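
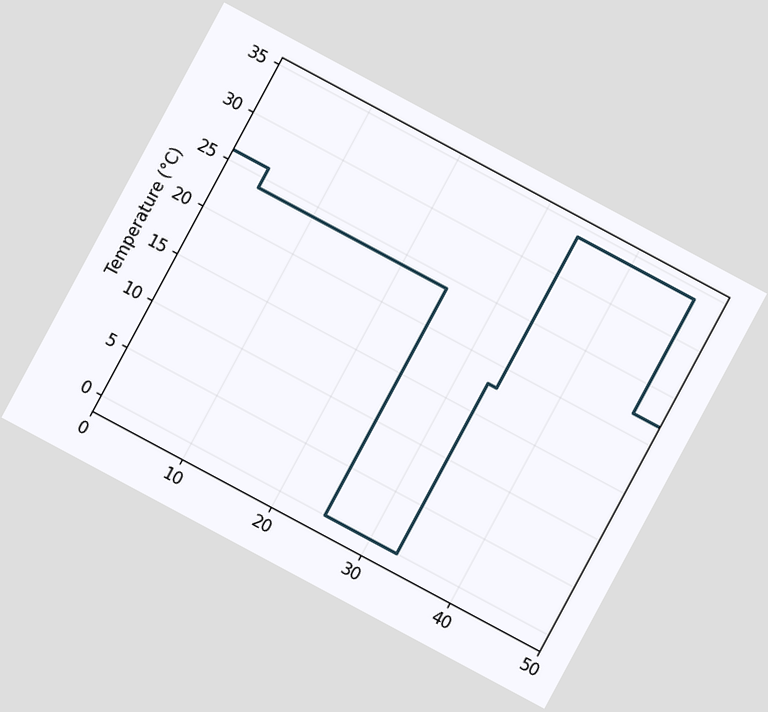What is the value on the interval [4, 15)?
24°C

The chart is tilted about 28° clockwise. On [4, 15) the step sits at 24°C.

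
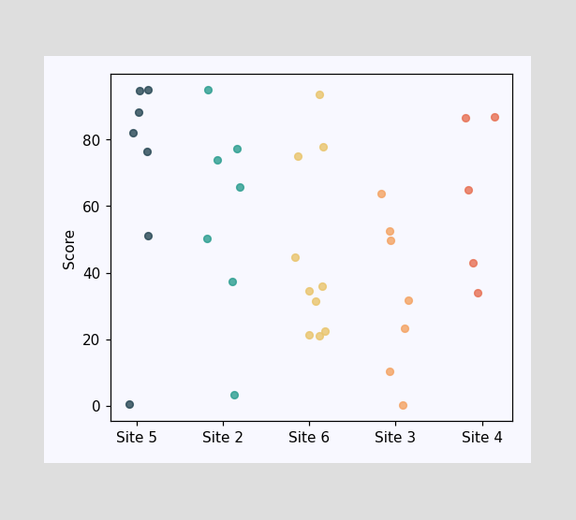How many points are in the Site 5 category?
7

Counting the markers in the Site 5 column gives 7.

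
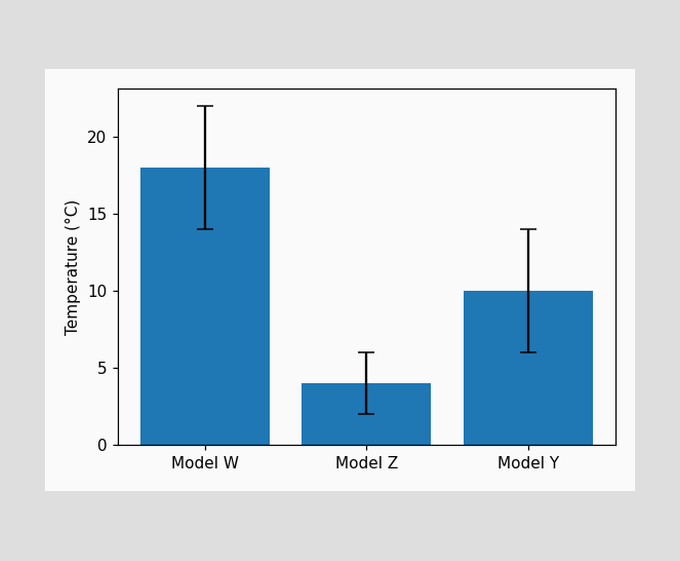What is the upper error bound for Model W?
22°C

The Model W bar's upper whisker reaches 22°C.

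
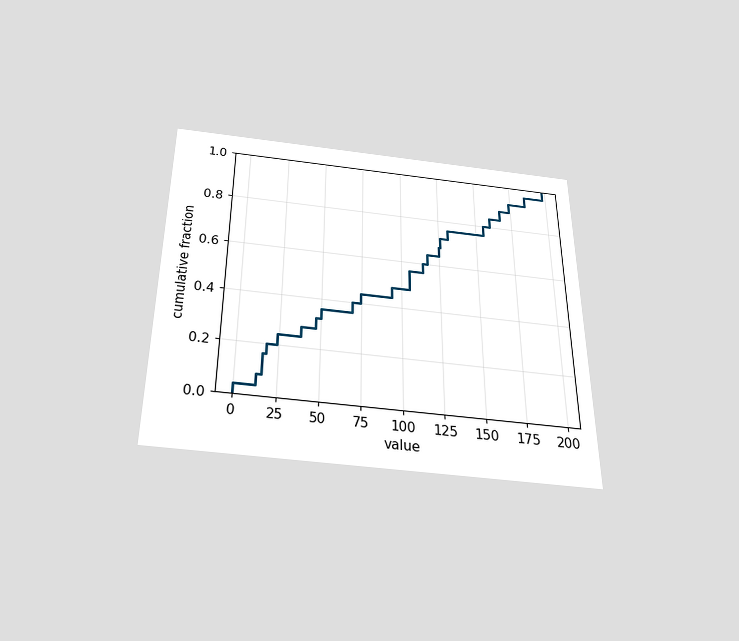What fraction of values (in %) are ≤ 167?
88%

The chart is viewed slightly from below. At x=167 the ECDF step is at 88%.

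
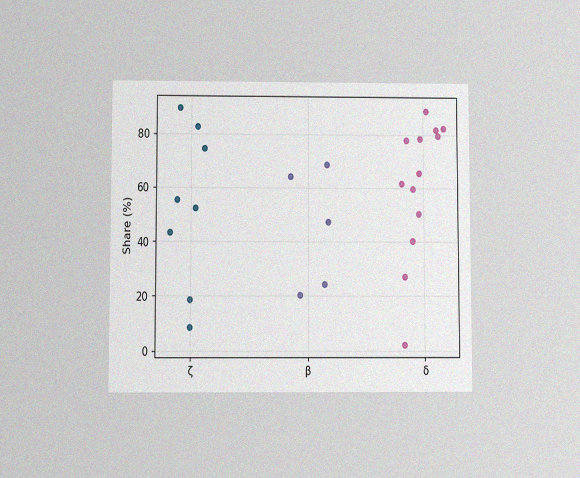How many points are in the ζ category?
The chart is viewed slightly from below, with some photo noise. Counting the markers in the ζ column gives 8.

8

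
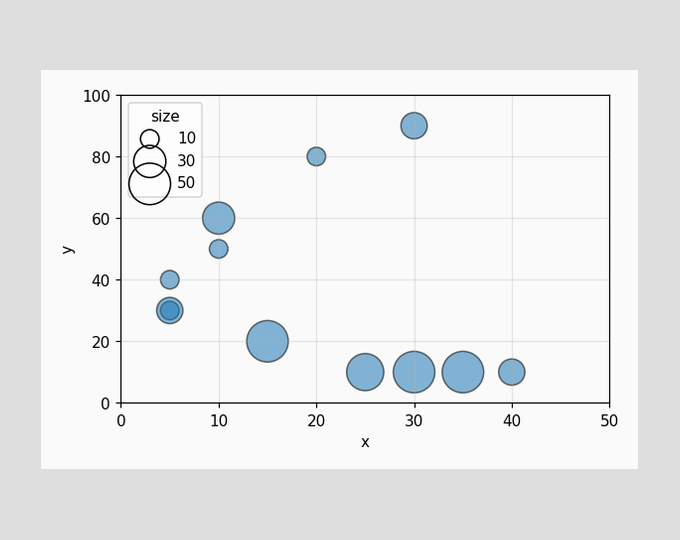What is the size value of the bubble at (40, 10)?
Matching the bubble at (40, 10) against the size legend gives 20.

20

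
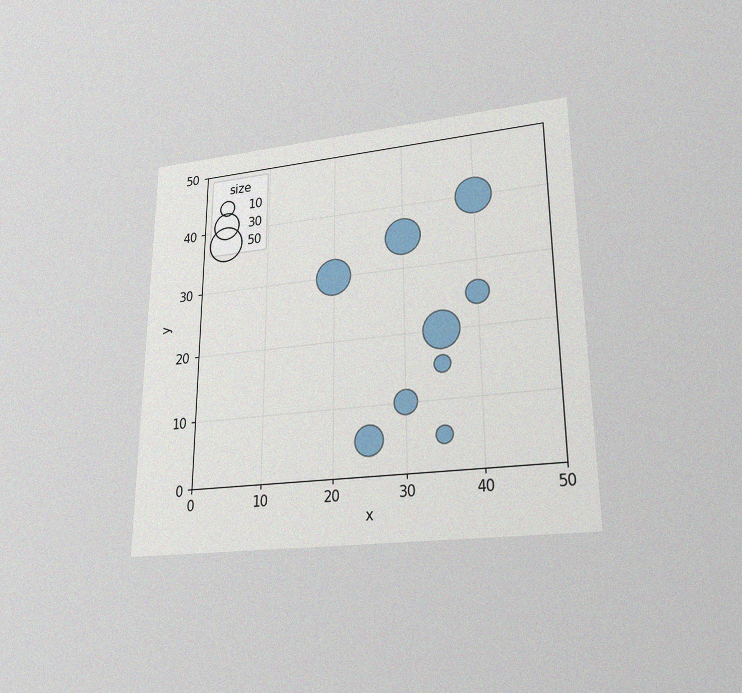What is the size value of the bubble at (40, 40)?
50

The chart is viewed slightly from below, with some photo noise. Matching the bubble at (40, 40) against the size legend gives 50.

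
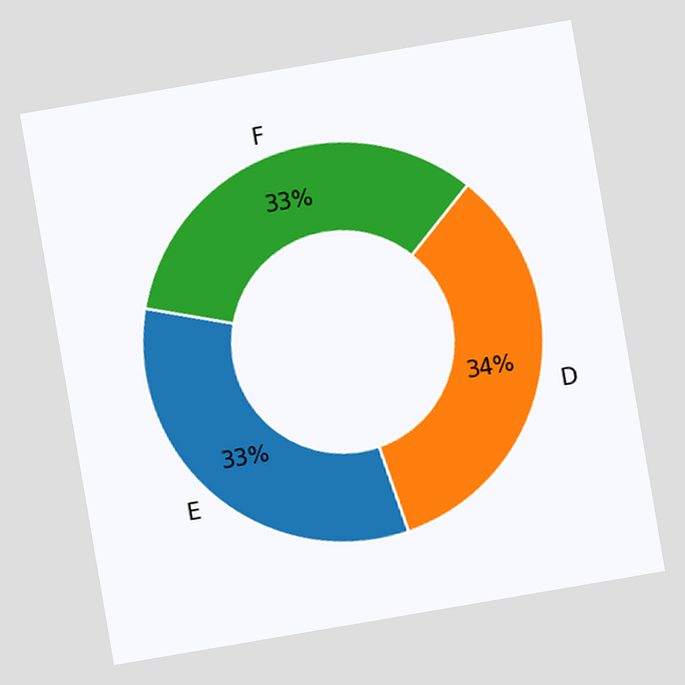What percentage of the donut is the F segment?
33%

The chart is tilted about 10° counter-clockwise. The F segment takes up 33% of the ring.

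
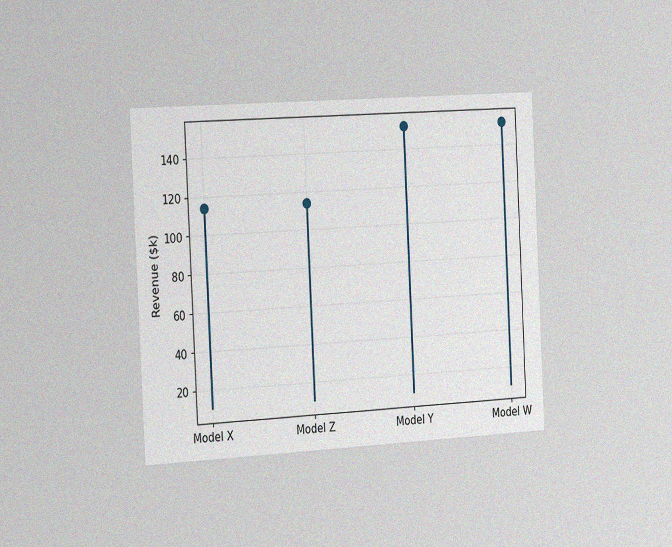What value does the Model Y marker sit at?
The chart is tilted about 3° counter-clockwise and viewed slightly from the left, with some photo noise. The Model Y marker sits at $152k.

$152k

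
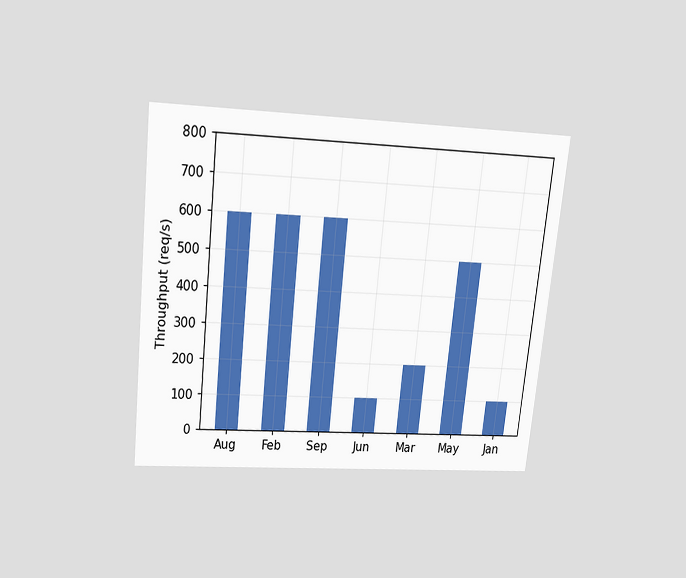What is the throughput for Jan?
100req/s

The chart is tilted about 6° clockwise and viewed slightly from above. Reading along the chart's y-axis, the Jan bar reaches 100req/s.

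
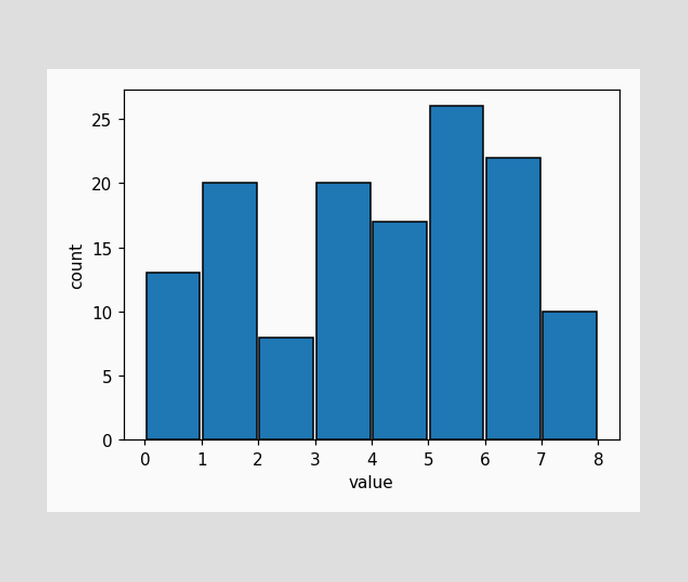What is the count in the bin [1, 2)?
20

The [1, 2) bin has height 20.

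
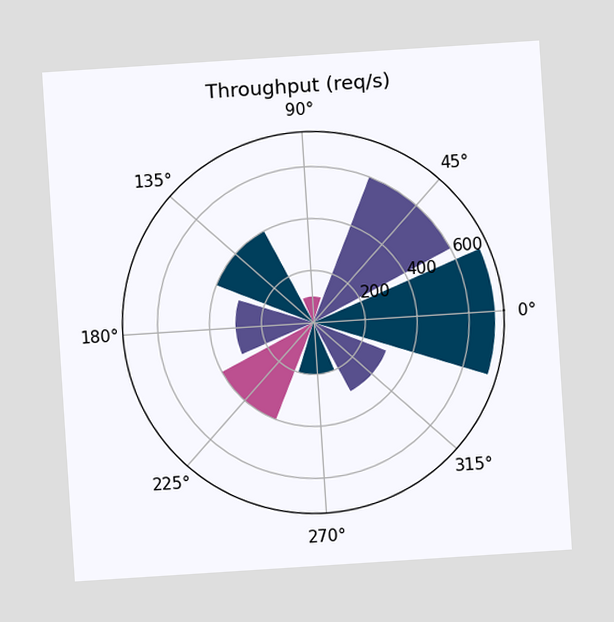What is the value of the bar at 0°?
700req/s

The chart is tilted about 4° counter-clockwise. The bar at 0° reaches 700req/s on the radial axis.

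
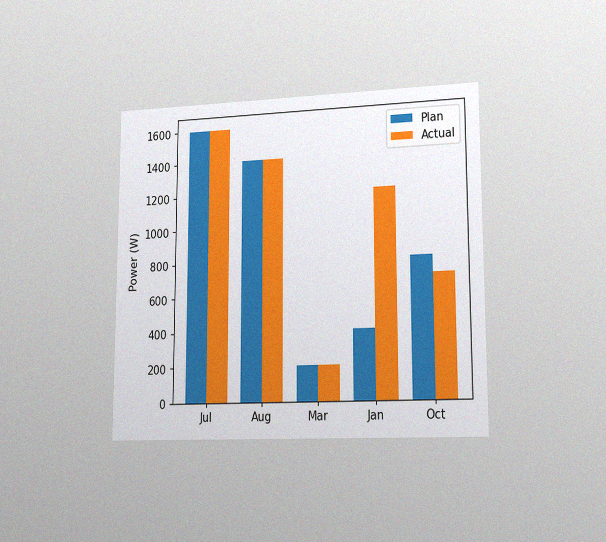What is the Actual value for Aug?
1400W

The chart is viewed slightly from the right, with some photo noise. The Actual bar at Aug reaches 1400W on the y-axis.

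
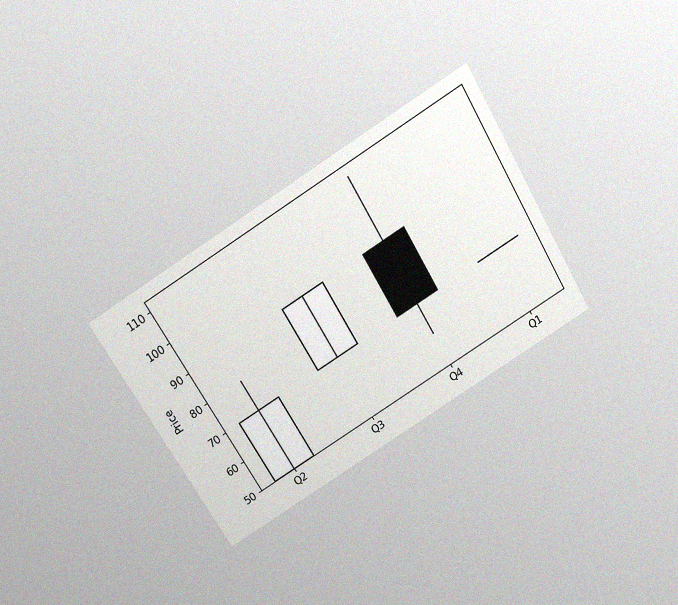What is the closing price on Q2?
The chart is tilted about 31° counter-clockwise and viewed slightly from above, with some photo noise. The Q2 candle closes at 70.

70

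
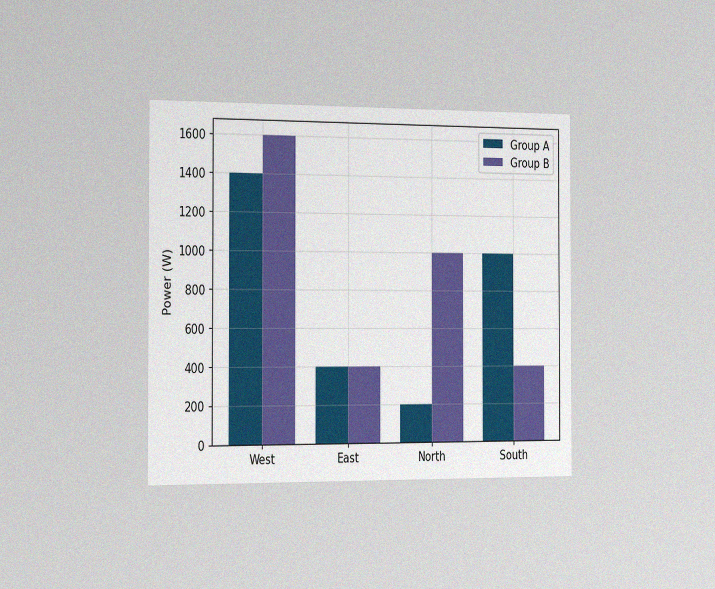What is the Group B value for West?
The chart is viewed slightly from the left, with some photo noise. The Group B bar at West reaches 1600W on the y-axis.

1600W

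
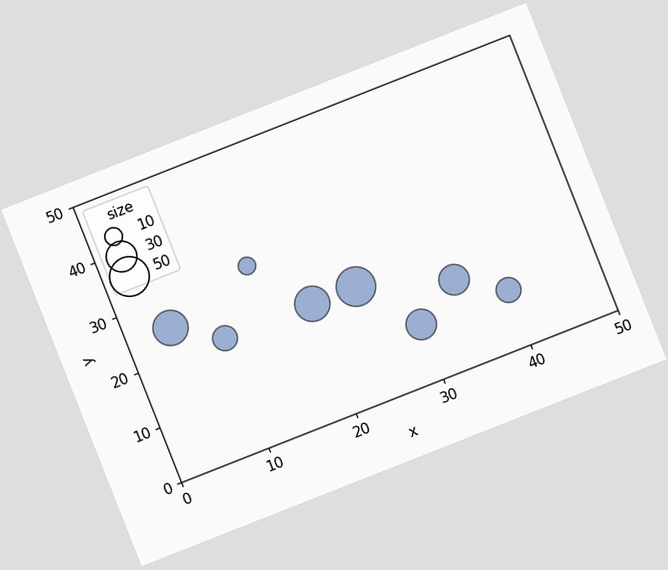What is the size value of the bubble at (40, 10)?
20

The chart is tilted about 22° counter-clockwise. Matching the bubble at (40, 10) against the size legend gives 20.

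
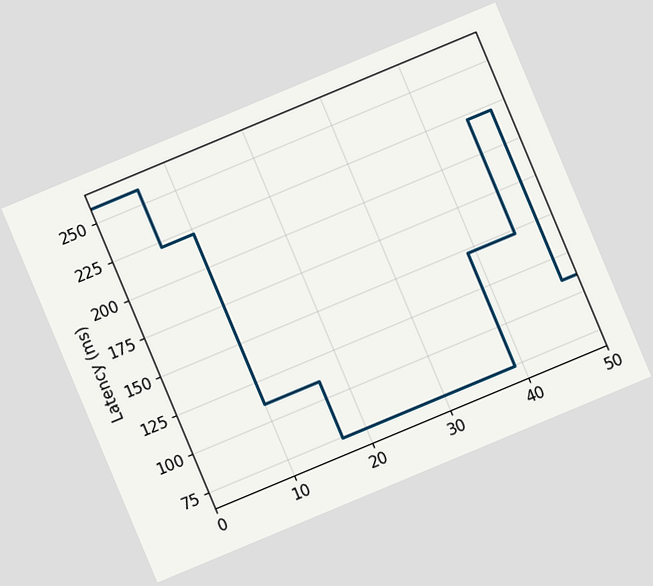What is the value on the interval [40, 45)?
148ms

The chart is tilted about 23° counter-clockwise. On [40, 45) the step sits at 148ms.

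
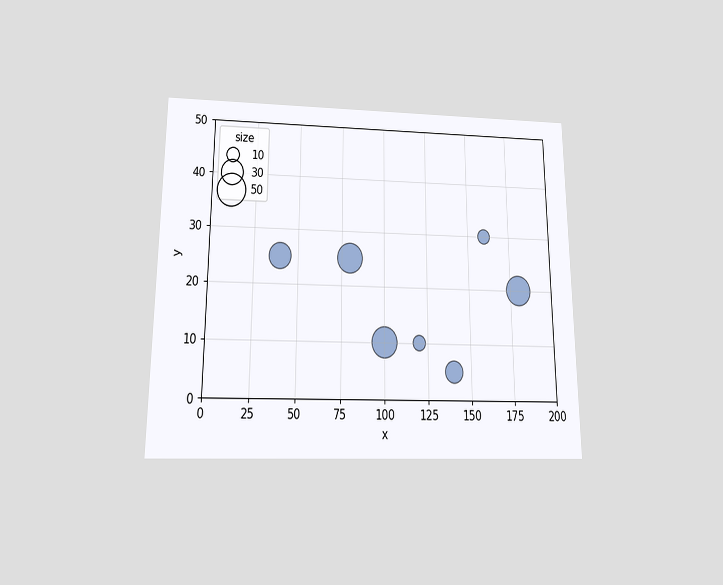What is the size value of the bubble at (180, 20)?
The chart is viewed slightly from below. Matching the bubble at (180, 20) against the size legend gives 40.

40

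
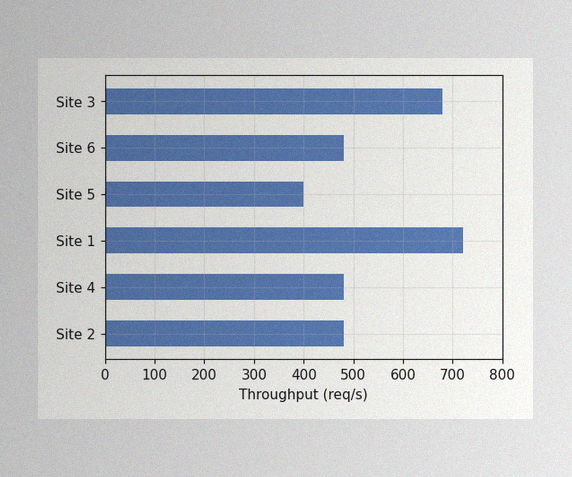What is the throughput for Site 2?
480req/s

The image has some photo noise and uneven lighting. Reading along the chart's x-axis, the Site 2 bar reaches 480req/s.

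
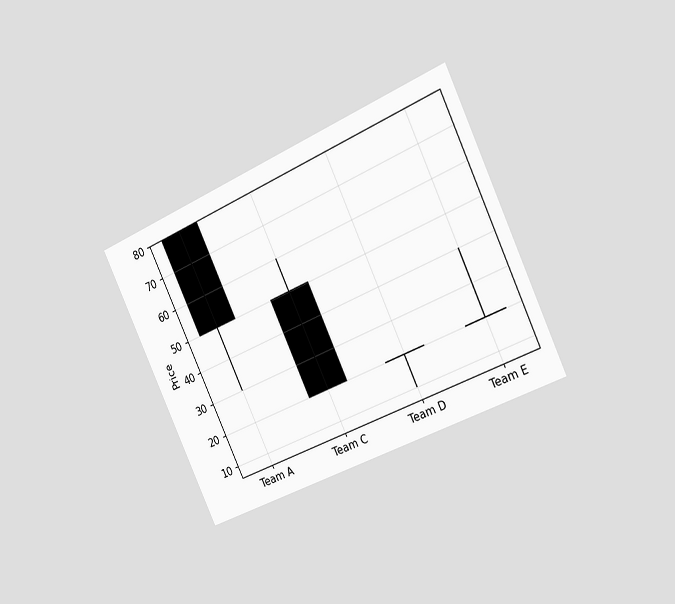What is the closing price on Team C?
20

The chart is tilted about 25° counter-clockwise and viewed slightly from the right. The Team C candle closes at 20.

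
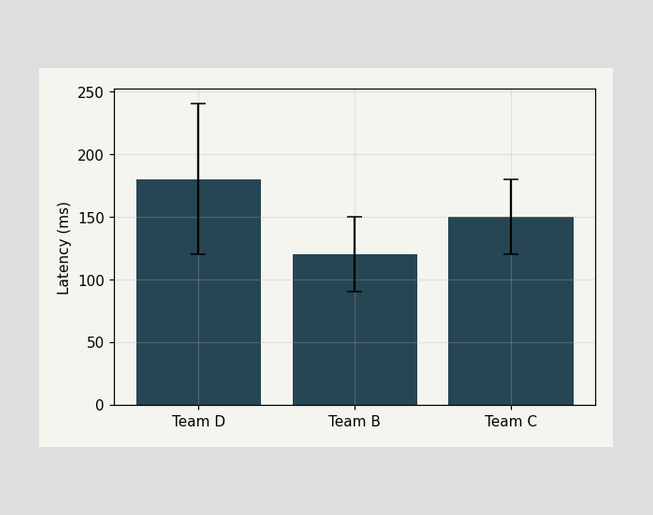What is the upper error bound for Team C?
180ms

The Team C bar's upper whisker reaches 180ms.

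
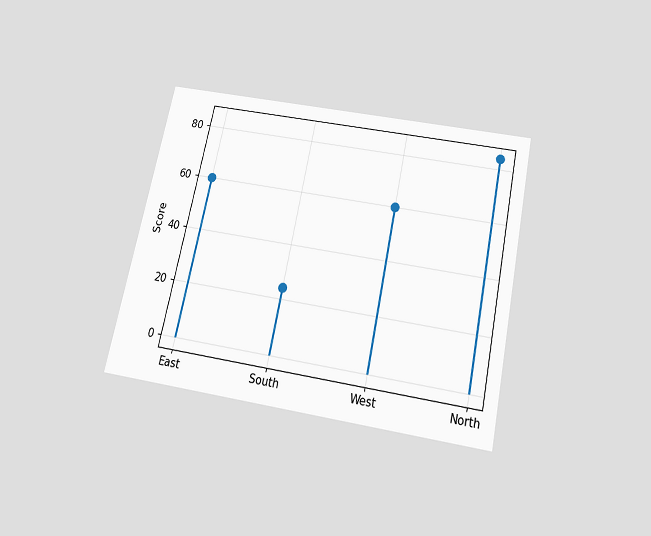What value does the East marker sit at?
The chart is tilted about 12° clockwise and viewed slightly from below. The East marker sits at 60.

60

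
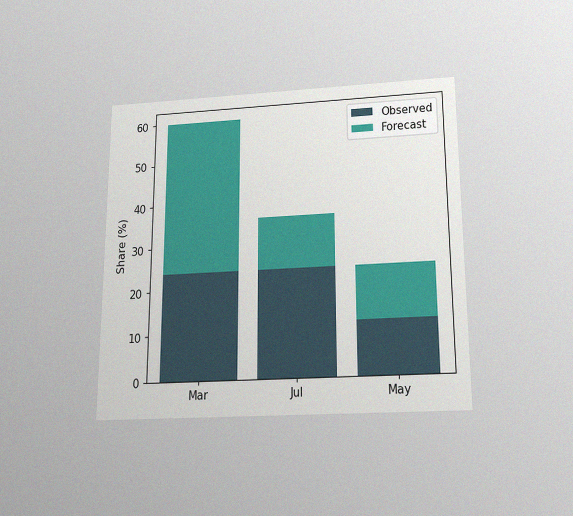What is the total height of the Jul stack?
The chart is viewed slightly from below, with some photo noise. The Jul stack's top reaches 36% on the y-axis.

36%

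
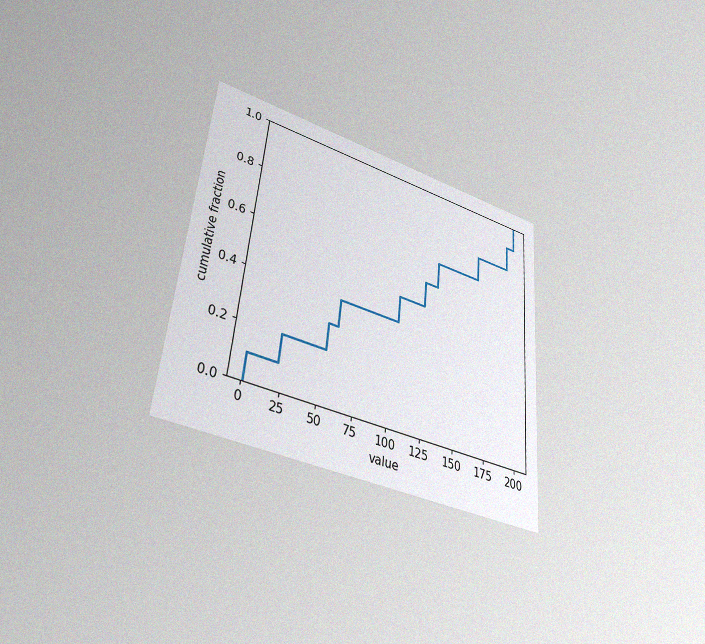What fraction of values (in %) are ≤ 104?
50%

The chart is tilted about 5° clockwise and viewed slightly from below, with some photo noise. At x=104 the ECDF step is at 50%.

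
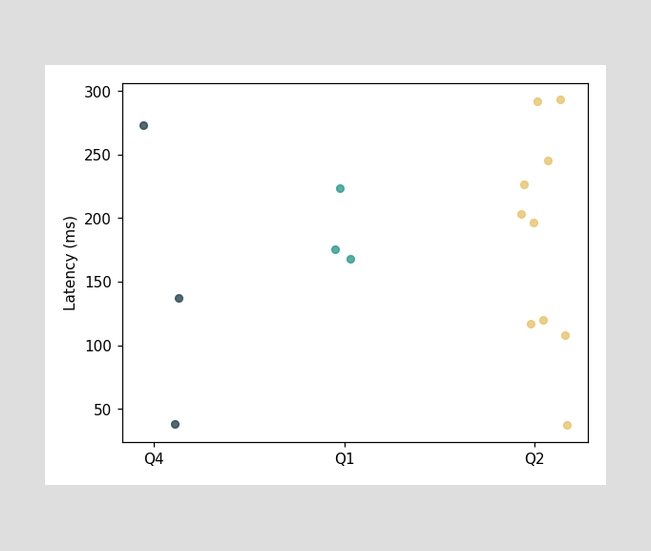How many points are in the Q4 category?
3

Counting the markers in the Q4 column gives 3.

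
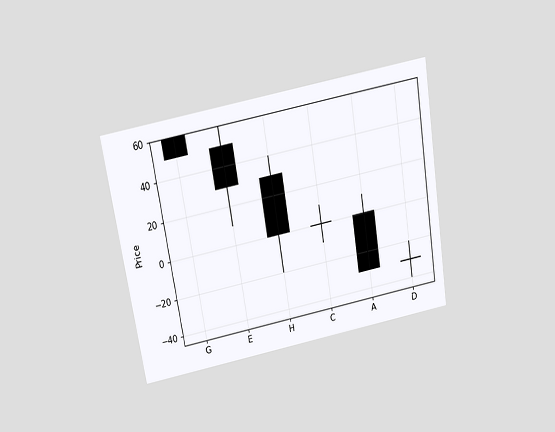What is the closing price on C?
0

The chart is tilted about 9° counter-clockwise and viewed slightly from above. The C candle closes at 0.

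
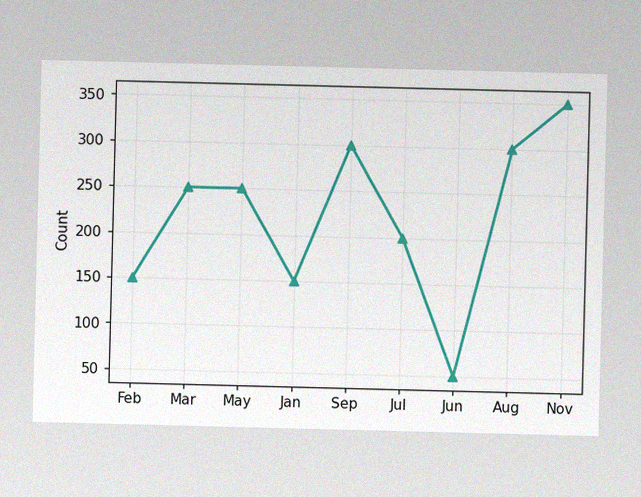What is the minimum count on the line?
The image has some photo noise and uneven lighting. The lowest point is at Jun, and reading across to the y-axis gives 50.

50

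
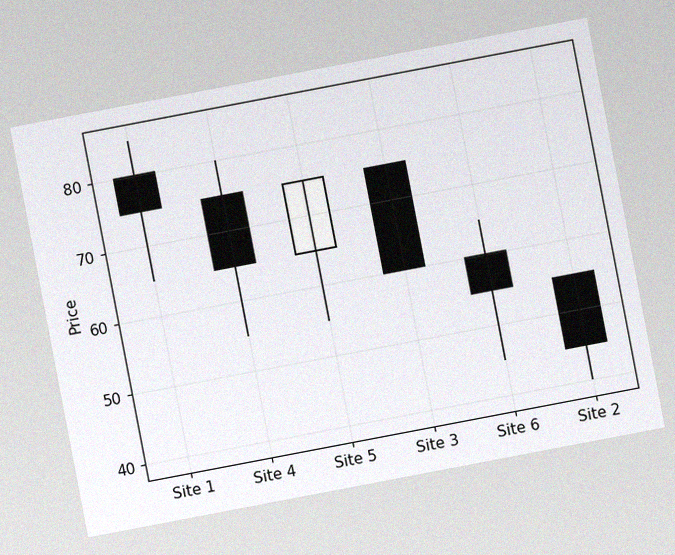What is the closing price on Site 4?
The chart is tilted about 11° counter-clockwise, with some photo noise. The Site 4 candle closes at 65.

65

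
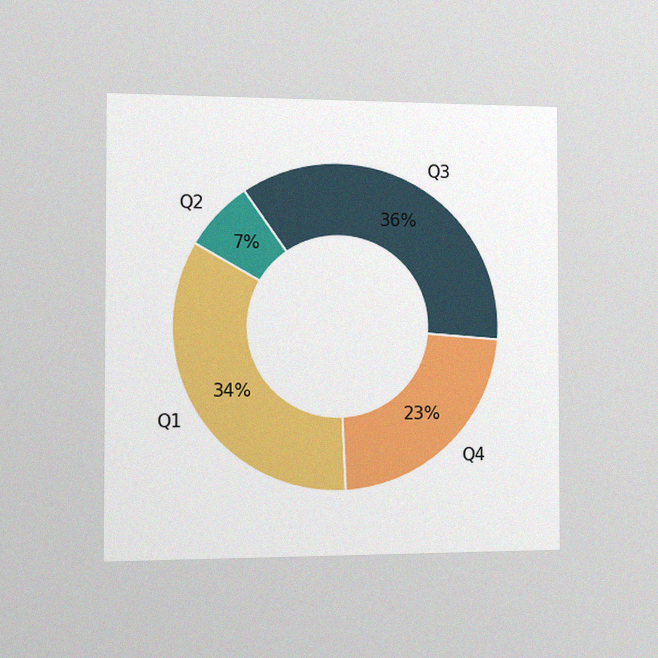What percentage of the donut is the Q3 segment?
The chart is viewed slightly from the left, with some photo noise. The Q3 segment takes up 36% of the ring.

36%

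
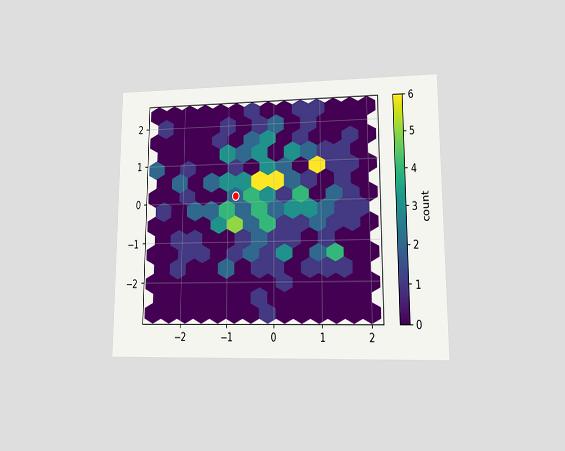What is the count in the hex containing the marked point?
The chart is viewed at a slight angle. The marked hex reads 2 on the colorbar.

2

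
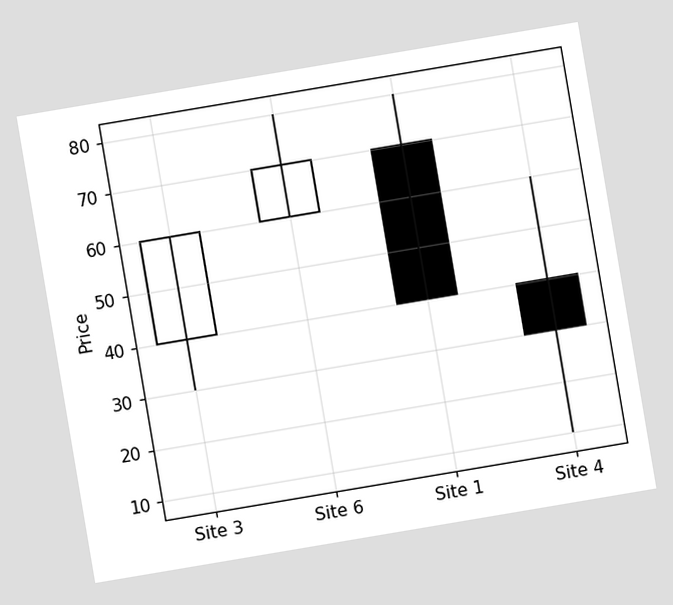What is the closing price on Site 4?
30

The chart is tilted about 10° counter-clockwise. The Site 4 candle closes at 30.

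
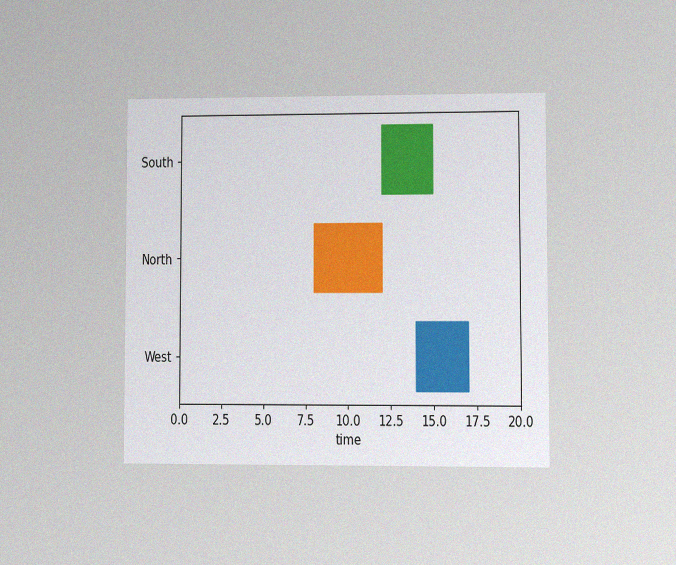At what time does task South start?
The chart is viewed at a slight angle, with some photo noise. The South bar begins at t=12.

12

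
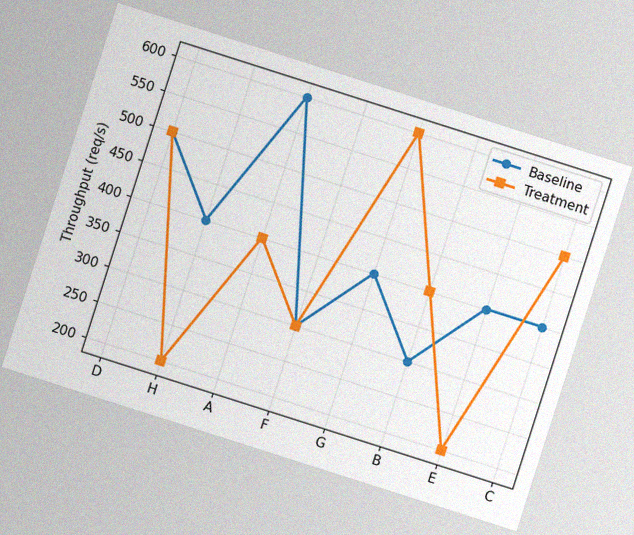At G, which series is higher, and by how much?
The chart is tilted about 18° clockwise, with some photo noise. At G, Treatment sits above the other line by 200req/s.

Treatment, by 200req/s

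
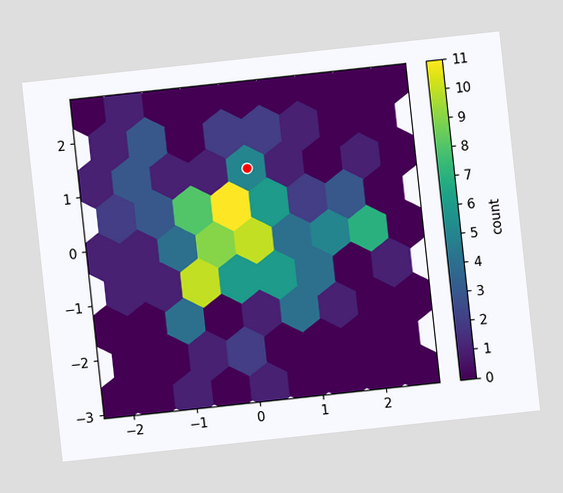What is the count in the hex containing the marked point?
5

The chart is tilted about 6° counter-clockwise. The marked hex reads 5 on the colorbar.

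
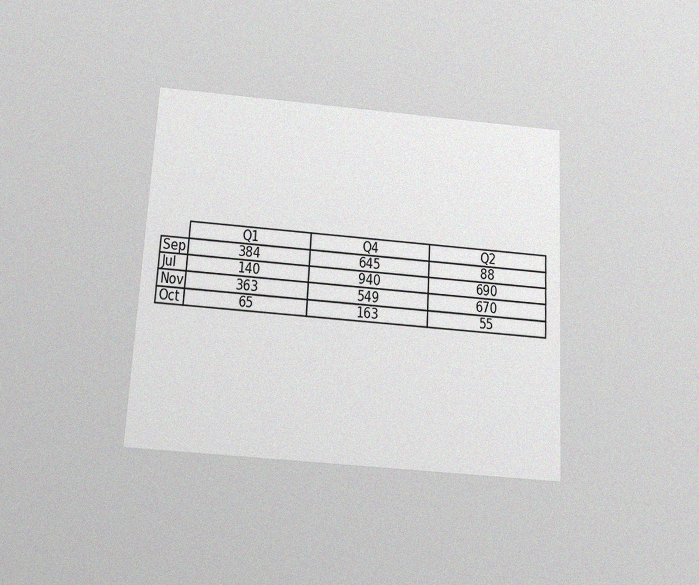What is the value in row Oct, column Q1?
65

The chart is tilted about 3° clockwise and viewed slightly from below, with some photo noise. The (Oct, Q1) cell reads 65.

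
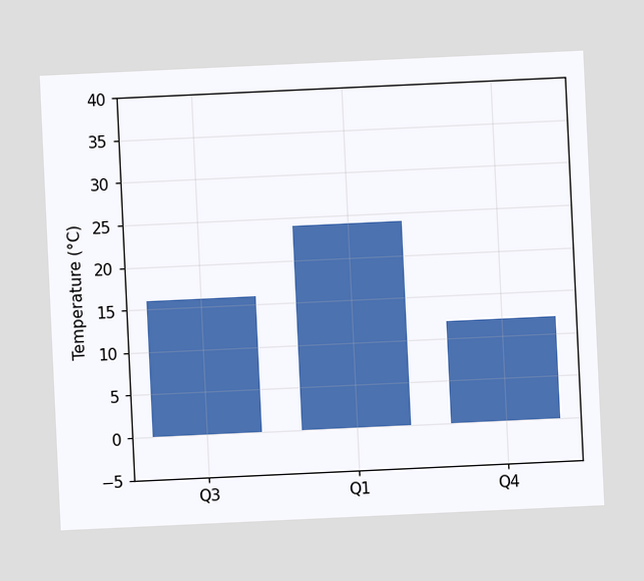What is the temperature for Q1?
24°C

The chart is tilted about 3° counter-clockwise. Reading along the chart's y-axis, the Q1 bar reaches 24°C.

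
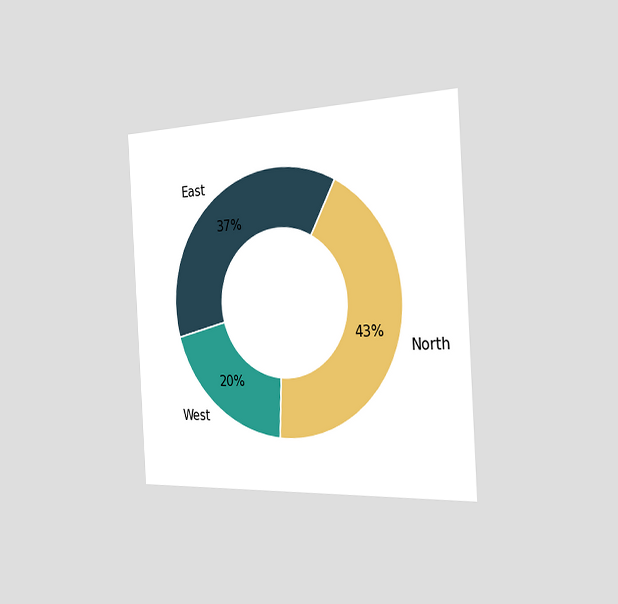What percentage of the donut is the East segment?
The chart is tilted about 3° counter-clockwise and viewed slightly from the right. The East segment takes up 37% of the ring.

37%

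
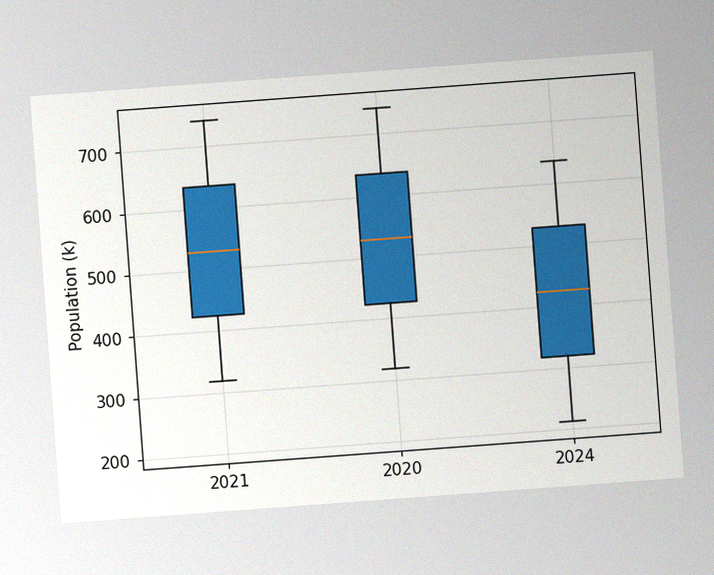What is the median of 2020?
The chart is tilted about 4° counter-clockwise, with some photo noise. The median line in the 2020 box sits at 530k.

530k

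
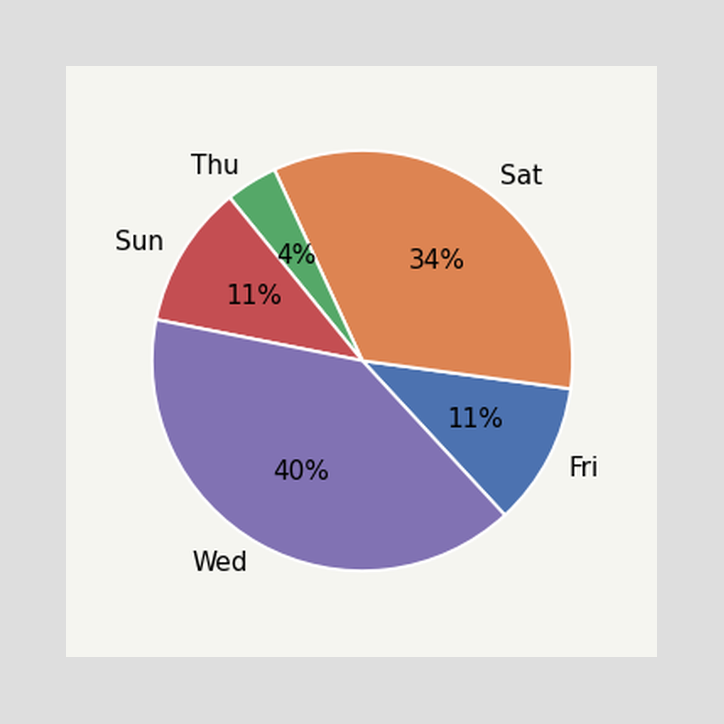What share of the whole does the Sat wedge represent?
The Sat slice takes up 34% of the pie.

34%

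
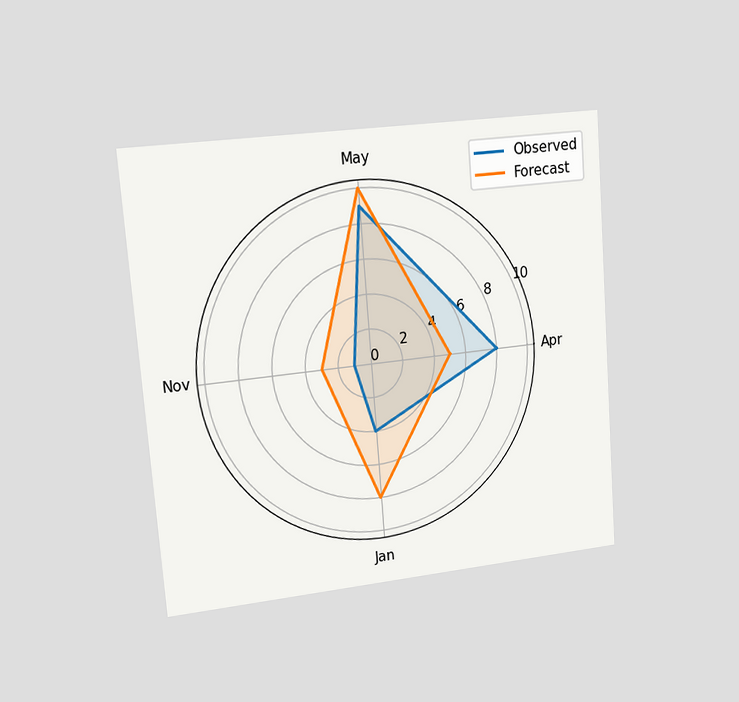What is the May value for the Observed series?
9

The chart is tilted about 4° counter-clockwise and viewed slightly from the left. On the May axis, Observed reaches 9.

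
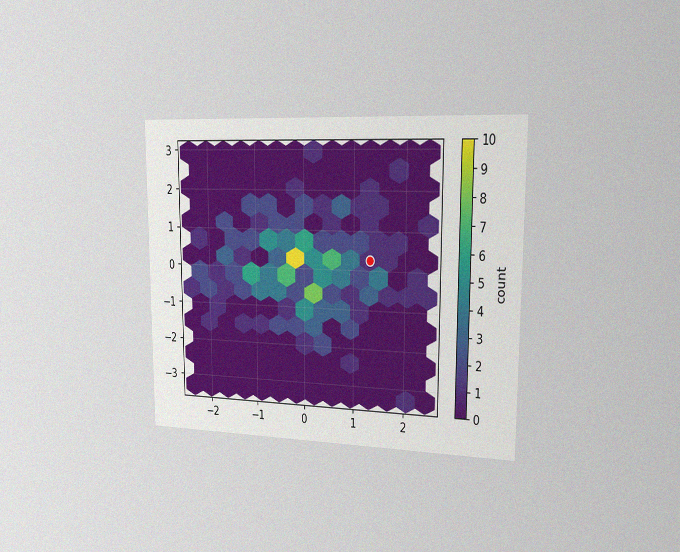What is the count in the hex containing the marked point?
1

The chart is viewed slightly from the right, with some photo noise. The marked hex reads 1 on the colorbar.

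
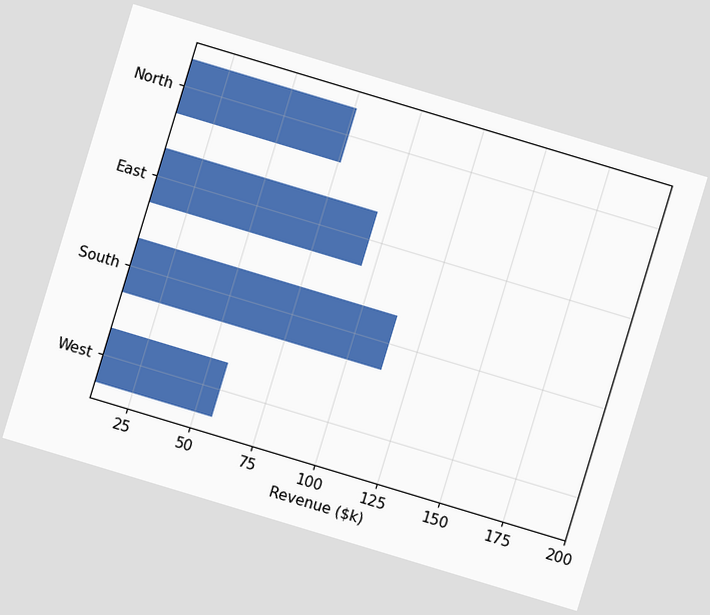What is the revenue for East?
$95k

The chart is tilted about 17° clockwise. Reading along the chart's x-axis, the East bar reaches $95k.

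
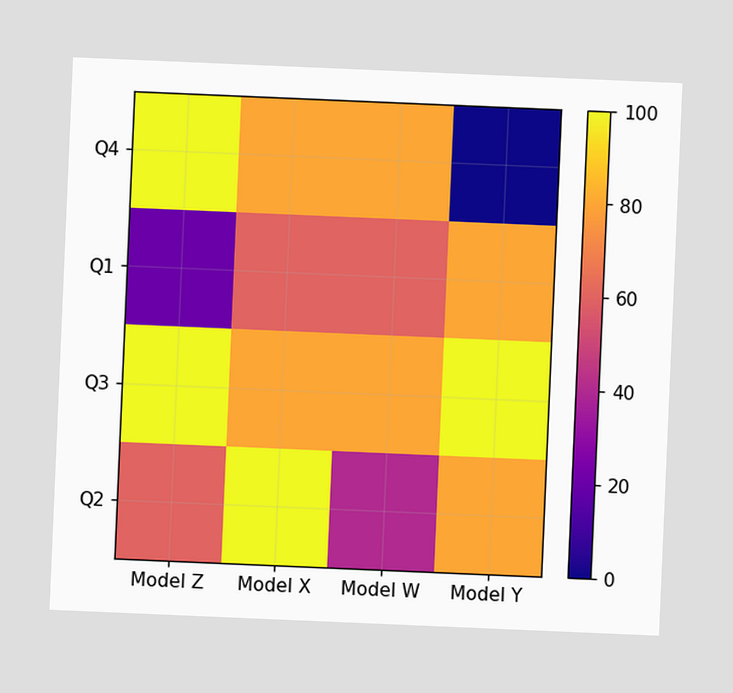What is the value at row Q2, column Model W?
40

The chart is tilted about 2° clockwise. Matching cell (Q2, Model W) against the colorbar gives 40.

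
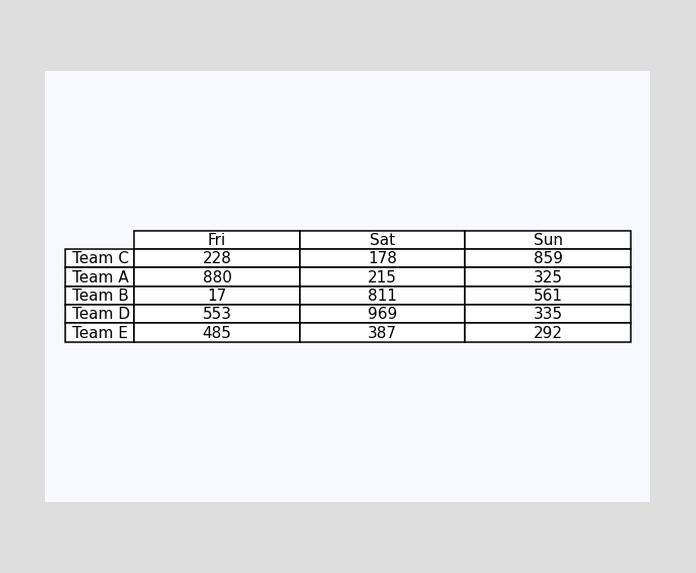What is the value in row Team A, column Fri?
880

The (Team A, Fri) cell reads 880.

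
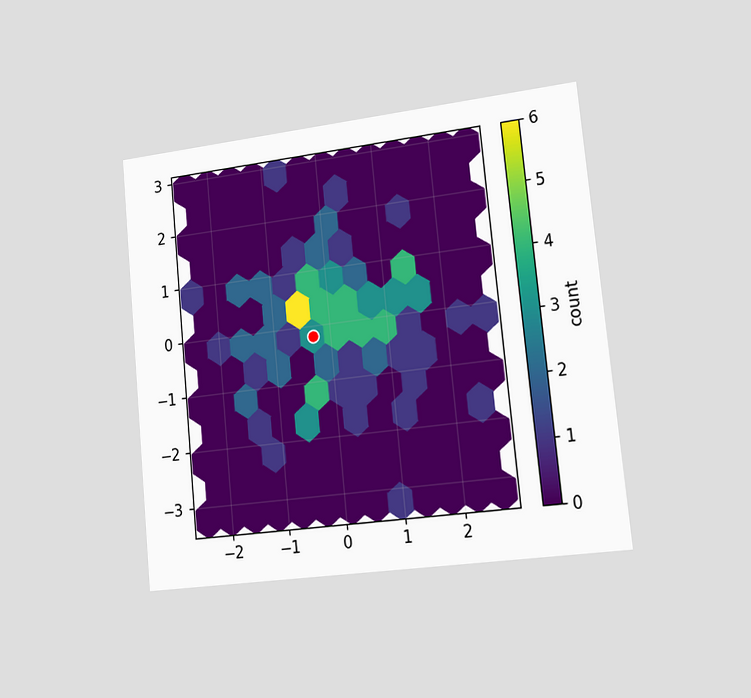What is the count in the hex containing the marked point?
The chart is tilted about 6° counter-clockwise and viewed slightly from the right. The marked hex reads 3 on the colorbar.

3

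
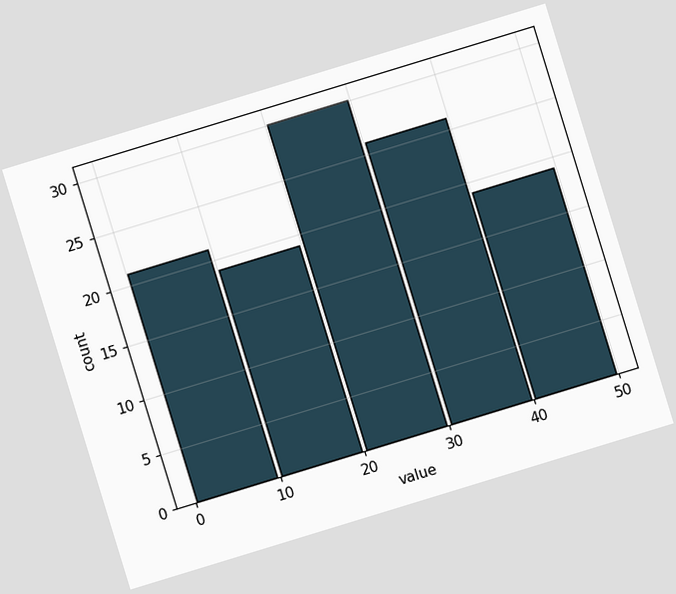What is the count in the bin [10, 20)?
The chart is tilted about 17° counter-clockwise. The [10, 20) bin has height 19.

19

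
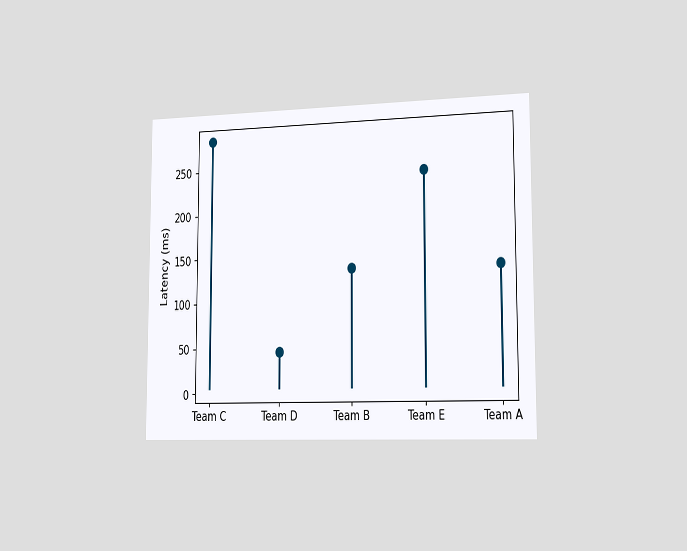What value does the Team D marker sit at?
The chart is viewed slightly from the right. The Team D marker sits at 45ms.

45ms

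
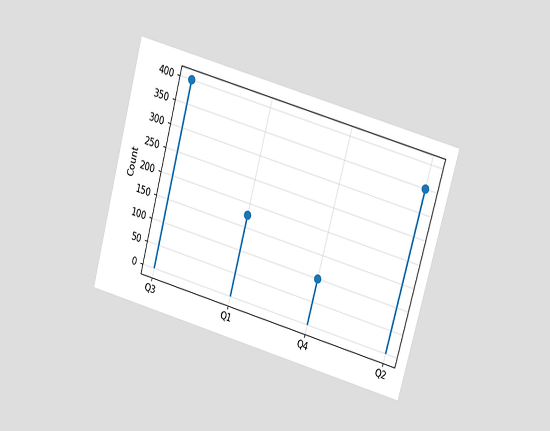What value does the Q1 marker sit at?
The chart is tilted about 15° clockwise and viewed at a slight angle. The Q1 marker sits at 175.

175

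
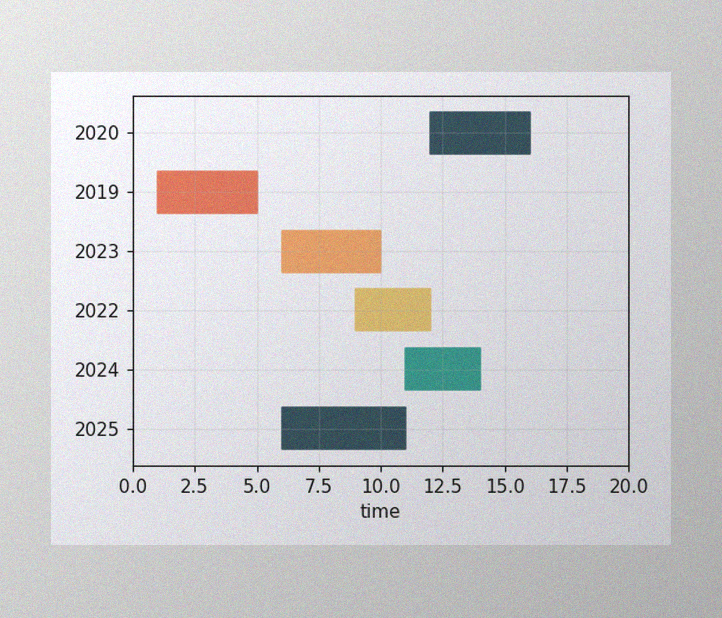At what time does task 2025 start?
The image has some photo noise and uneven lighting. The 2025 bar begins at t=6.

6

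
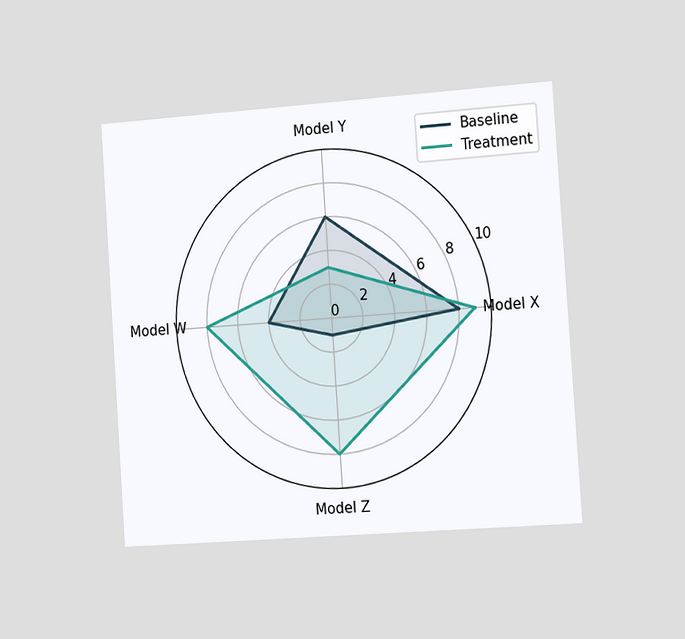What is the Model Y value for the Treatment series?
The chart is tilted about 4° counter-clockwise and viewed slightly from the right. On the Model Y axis, Treatment reaches 3.

3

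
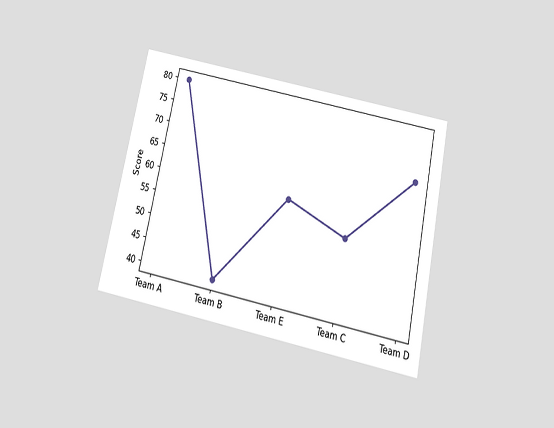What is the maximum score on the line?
The chart is tilted about 12° clockwise and viewed slightly from below. The highest point is at Team A, and reading across to the y-axis gives 80.

80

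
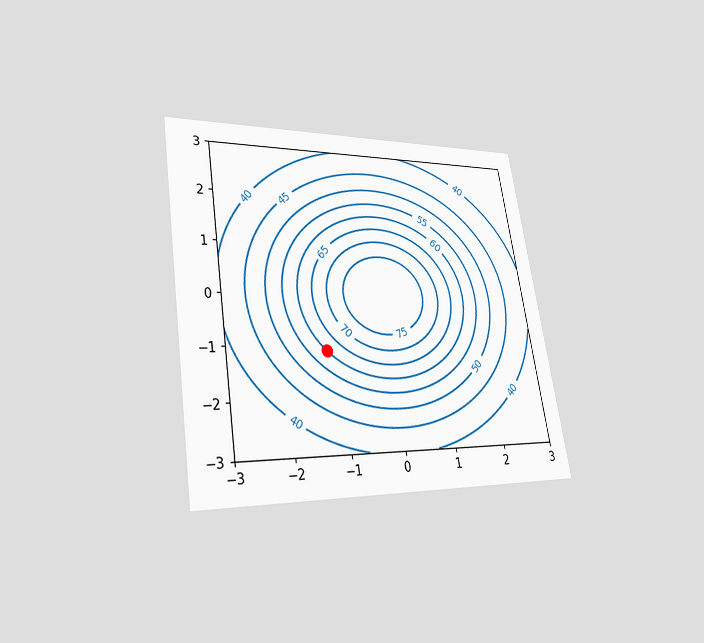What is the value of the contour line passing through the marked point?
60

The chart is tilted about 9° counter-clockwise and viewed at a slight angle. The marked point sits on the contour labelled 60.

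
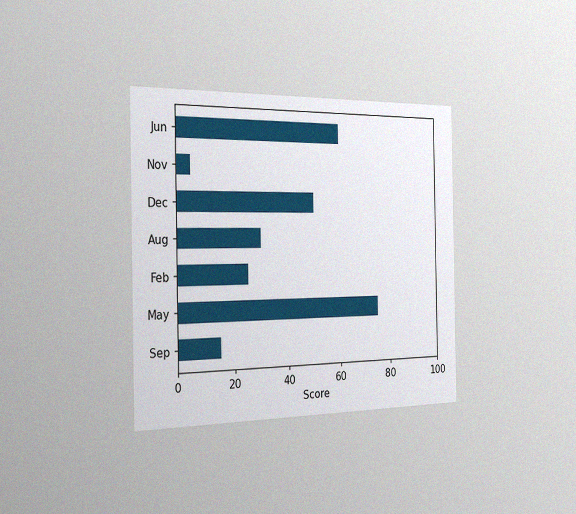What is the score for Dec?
The chart is viewed slightly from the left, with some photo noise. Reading along the chart's x-axis, the Dec bar reaches 50.

50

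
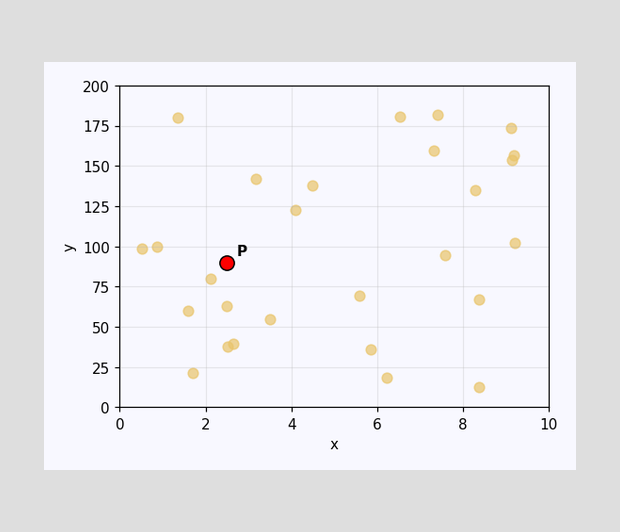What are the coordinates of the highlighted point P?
(2.5, 90)

Following the gridlines from P to each axis, P sits at (2.5, 90).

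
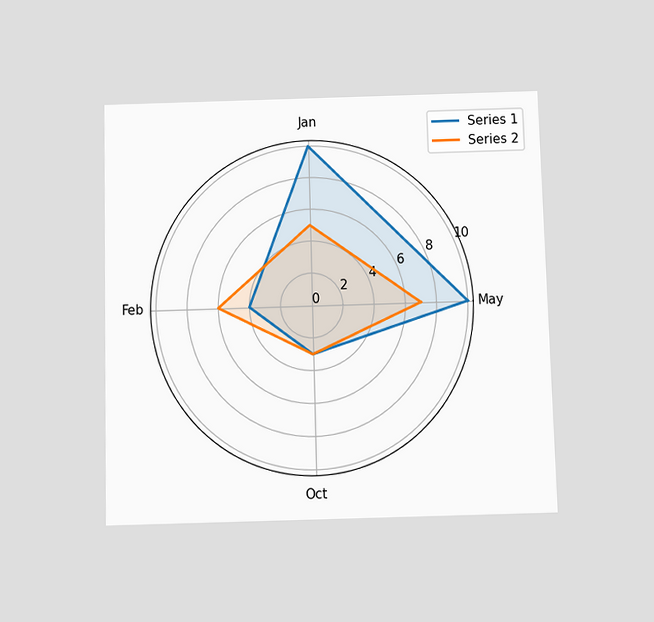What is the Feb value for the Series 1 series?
4

The chart is viewed slightly from below. On the Feb axis, Series 1 reaches 4.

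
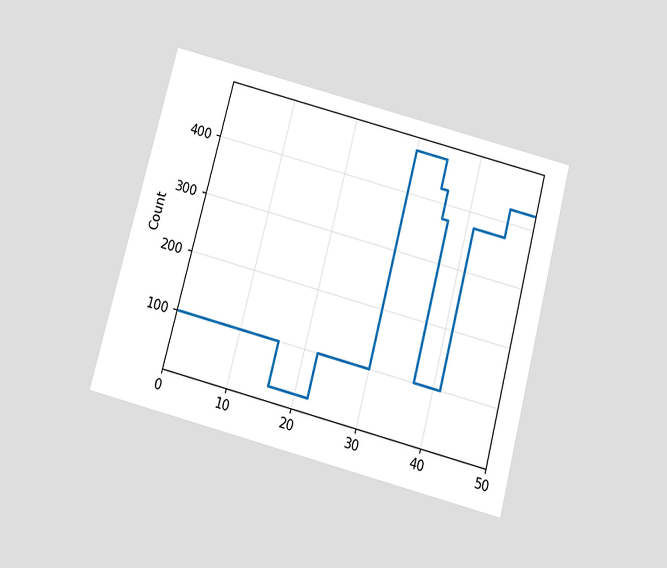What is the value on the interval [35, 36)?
425

The chart is tilted about 15° clockwise and viewed slightly from below. On [35, 36) the step sits at 425.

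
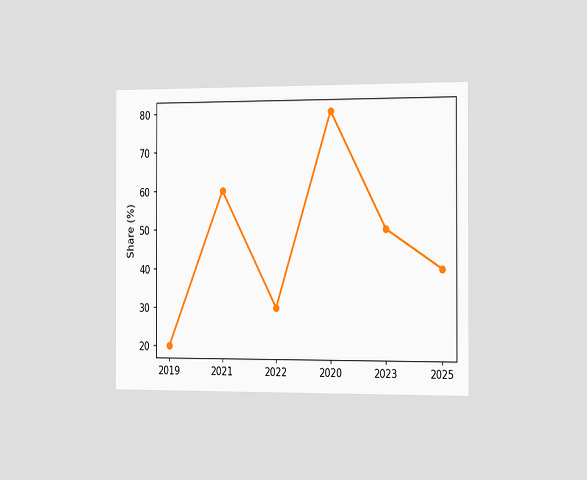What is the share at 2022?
The chart is viewed slightly from the right. At 2022, the line is at 30%.

30%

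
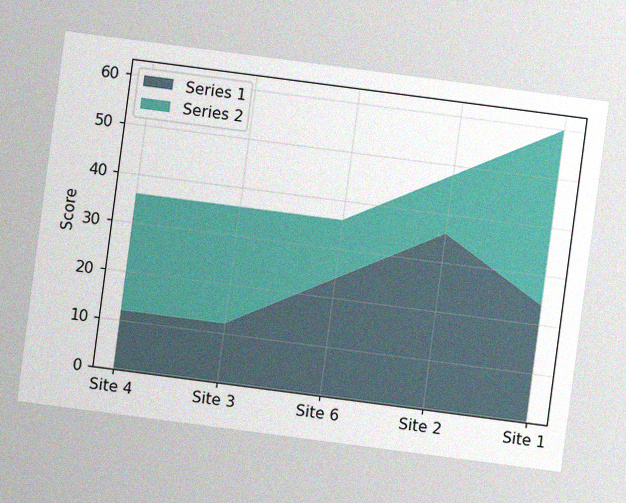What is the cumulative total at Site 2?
The chart is tilted about 7° clockwise, with some photo noise. The stacked total at Site 2 reaches 48.

48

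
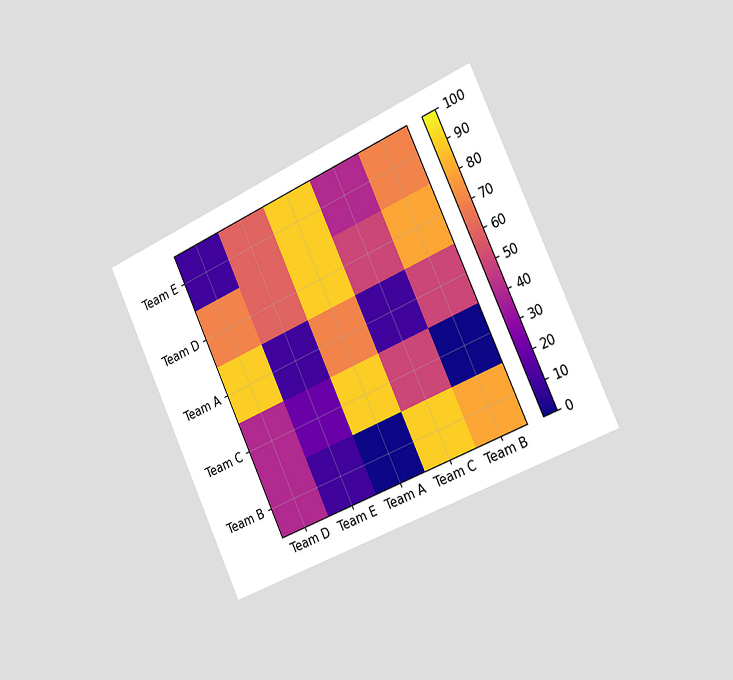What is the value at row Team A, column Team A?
70

The chart is tilted about 25° counter-clockwise and viewed slightly from the right. Matching cell (Team A, Team A) against the colorbar gives 70.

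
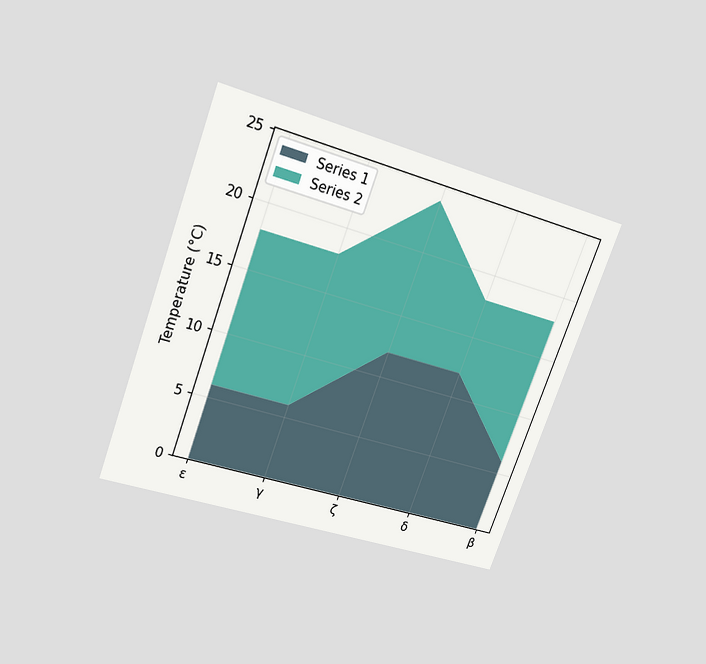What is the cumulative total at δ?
The chart is tilted about 20° clockwise and viewed slightly from above. The stacked total at δ reaches 18°C.

18°C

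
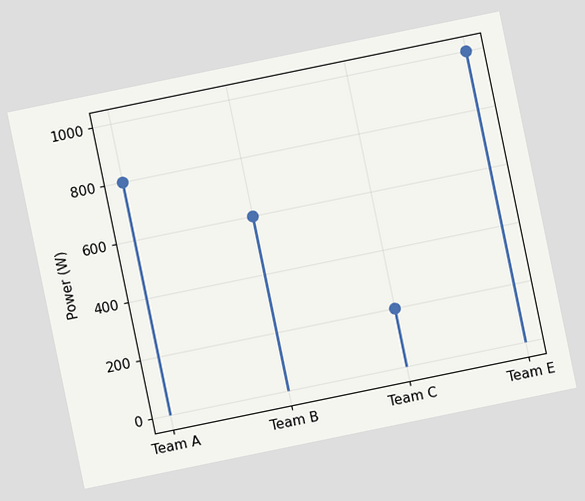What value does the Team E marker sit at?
1000W

The chart is tilted about 12° counter-clockwise. The Team E marker sits at 1000W.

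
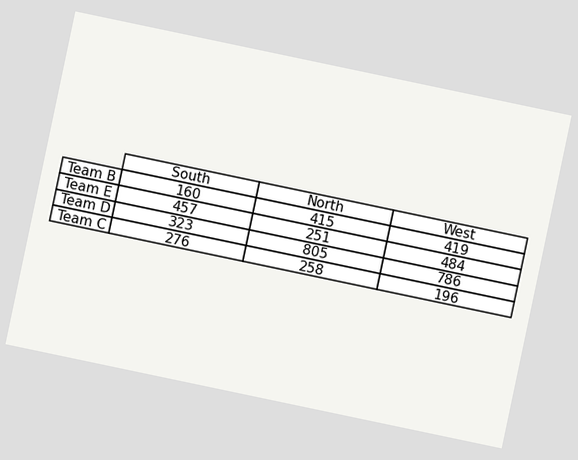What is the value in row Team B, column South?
160

The chart is tilted about 12° clockwise. The (Team B, South) cell reads 160.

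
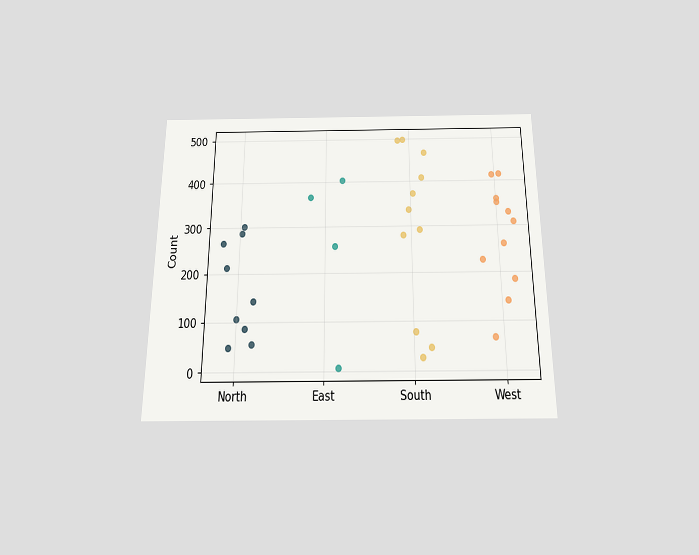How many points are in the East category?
The chart is viewed slightly from below. Counting the markers in the East column gives 4.

4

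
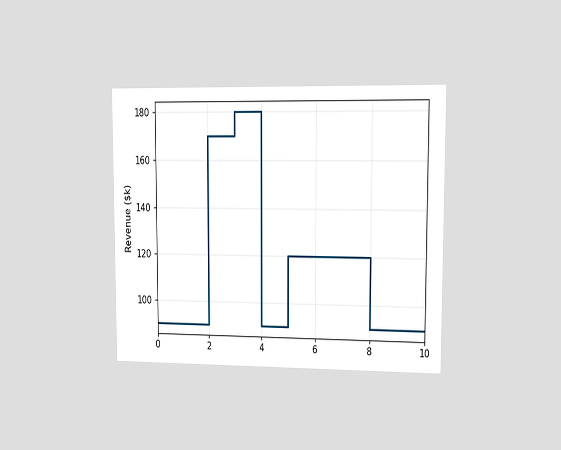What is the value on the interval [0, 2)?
$90k

The chart is viewed slightly from the right. On [0, 2) the step sits at $90k.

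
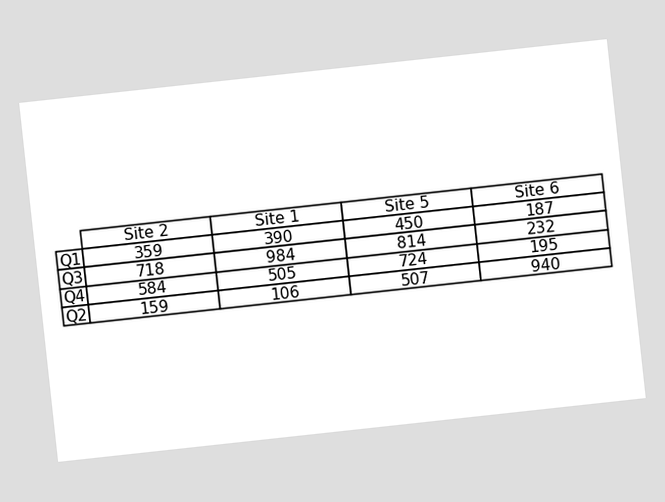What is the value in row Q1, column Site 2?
The chart is tilted about 6° counter-clockwise. The (Q1, Site 2) cell reads 359.

359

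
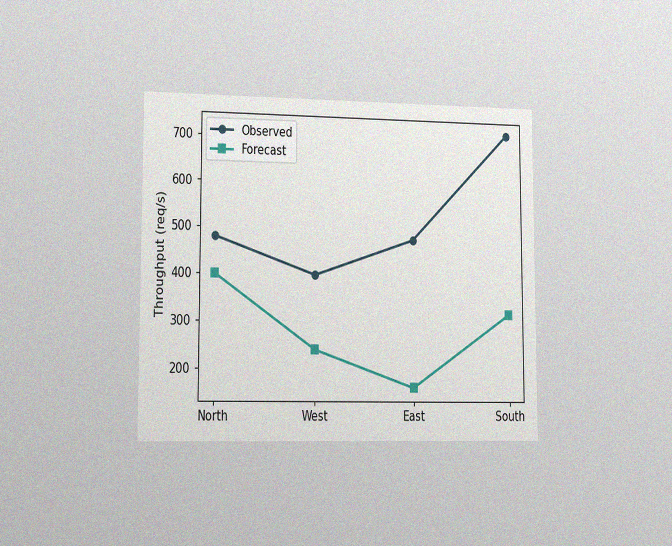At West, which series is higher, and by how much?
Observed, by 160req/s

The chart is viewed slightly from the left, with some photo noise. At West, Observed sits above the other line by 160req/s.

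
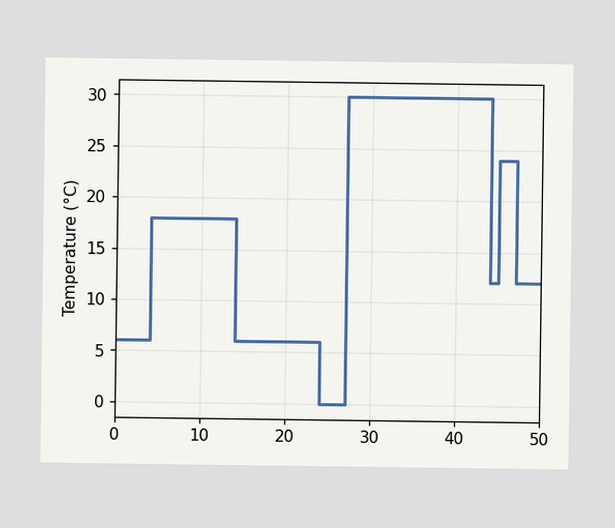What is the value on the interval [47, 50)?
12°C

On [47, 50) the step sits at 12°C.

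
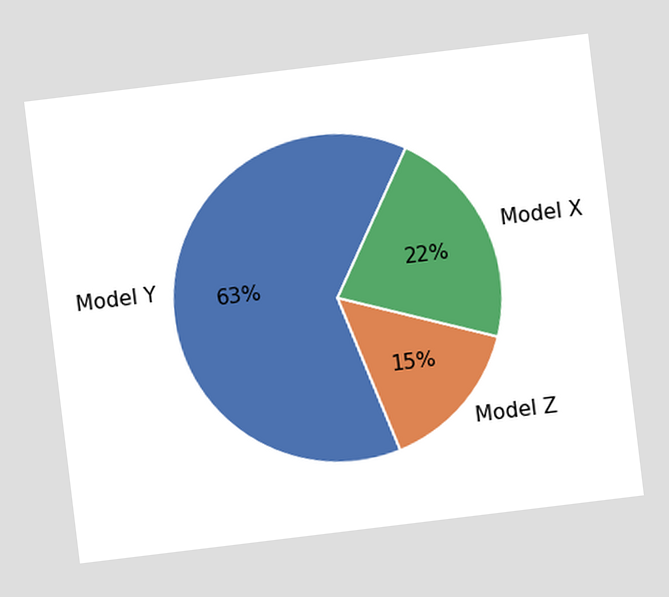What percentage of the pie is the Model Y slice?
63%

The chart is tilted about 7° counter-clockwise. The Model Y slice takes up 63% of the pie.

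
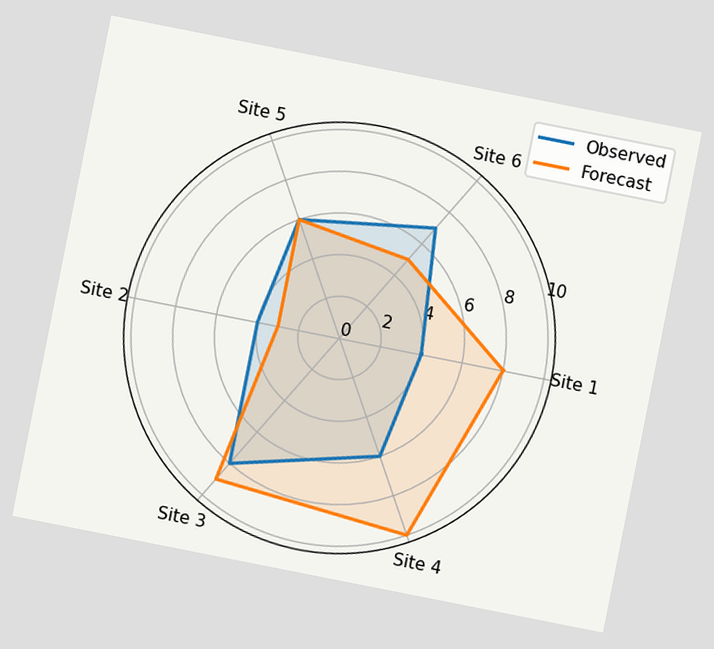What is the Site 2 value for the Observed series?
The chart is tilted about 11° clockwise. On the Site 2 axis, Observed reaches 4.

4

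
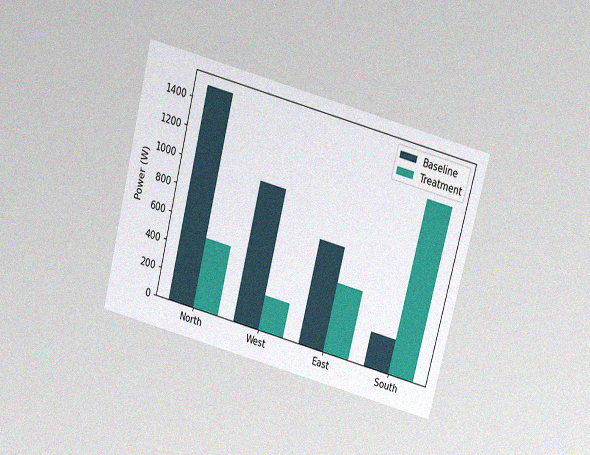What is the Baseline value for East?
The chart is tilted about 15° clockwise and viewed slightly from above, with some photo noise. The Baseline bar at East reaches 750W on the y-axis.

750W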